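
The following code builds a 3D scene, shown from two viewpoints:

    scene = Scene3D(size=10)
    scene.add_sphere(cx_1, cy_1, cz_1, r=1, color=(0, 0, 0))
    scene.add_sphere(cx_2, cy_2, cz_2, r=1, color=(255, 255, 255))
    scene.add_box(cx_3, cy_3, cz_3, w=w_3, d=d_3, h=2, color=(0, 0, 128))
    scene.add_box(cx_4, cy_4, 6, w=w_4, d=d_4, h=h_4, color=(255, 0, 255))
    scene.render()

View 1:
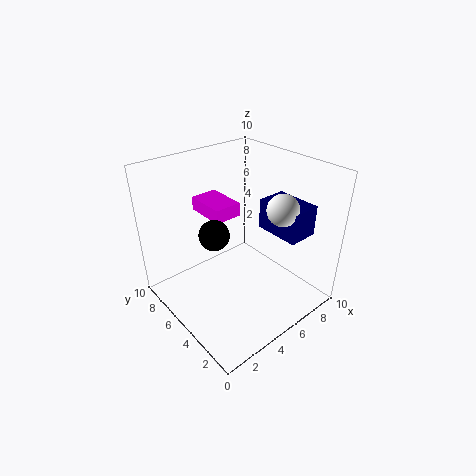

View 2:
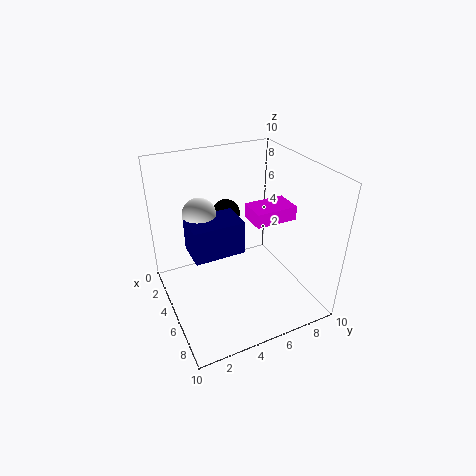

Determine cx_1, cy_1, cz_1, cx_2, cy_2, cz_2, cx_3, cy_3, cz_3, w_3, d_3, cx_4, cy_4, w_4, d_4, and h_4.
cx_1 = 3, cy_1 = 5, cz_1 = 6, cx_2 = 6, cy_2 = 2, cz_2 = 8, cx_3 = 6, cy_3 = 1, cz_3 = 6, w_3 = 2, d_3 = 3, cx_4 = 4, cy_4 = 6, w_4 = 2, d_4 = 3, h_4 = 1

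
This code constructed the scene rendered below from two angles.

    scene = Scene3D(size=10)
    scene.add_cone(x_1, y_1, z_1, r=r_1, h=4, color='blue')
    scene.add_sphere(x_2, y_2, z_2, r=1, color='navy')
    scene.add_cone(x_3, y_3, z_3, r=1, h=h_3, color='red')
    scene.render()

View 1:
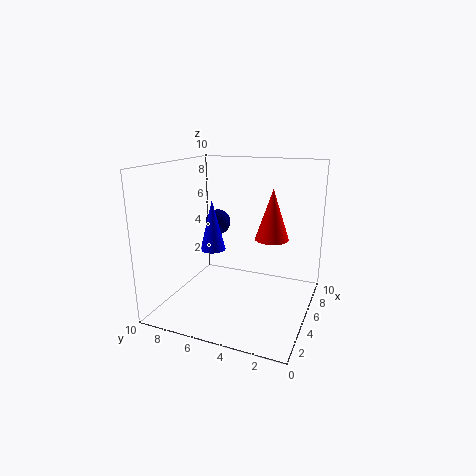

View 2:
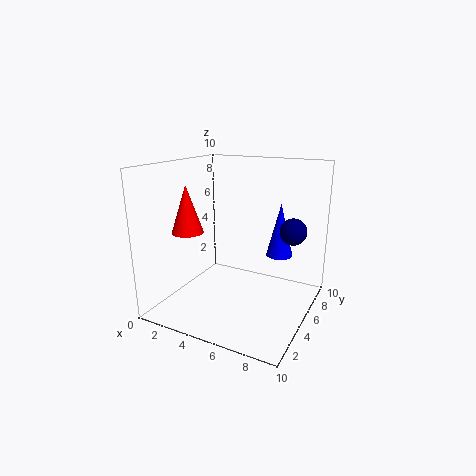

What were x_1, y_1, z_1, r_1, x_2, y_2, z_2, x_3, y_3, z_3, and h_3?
x_1 = 7
y_1 = 8
z_1 = 3
r_1 = 1
x_2 = 8
y_2 = 8
z_2 = 5
x_3 = 3
y_3 = 2
z_3 = 6
h_3 = 3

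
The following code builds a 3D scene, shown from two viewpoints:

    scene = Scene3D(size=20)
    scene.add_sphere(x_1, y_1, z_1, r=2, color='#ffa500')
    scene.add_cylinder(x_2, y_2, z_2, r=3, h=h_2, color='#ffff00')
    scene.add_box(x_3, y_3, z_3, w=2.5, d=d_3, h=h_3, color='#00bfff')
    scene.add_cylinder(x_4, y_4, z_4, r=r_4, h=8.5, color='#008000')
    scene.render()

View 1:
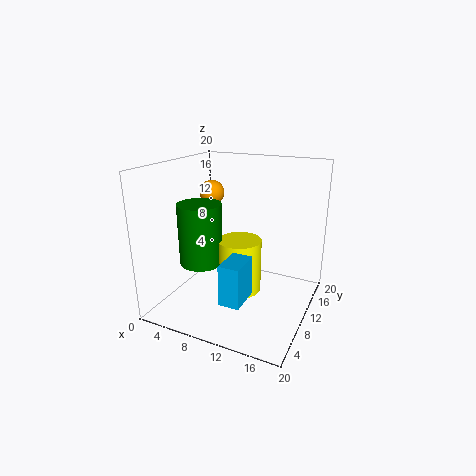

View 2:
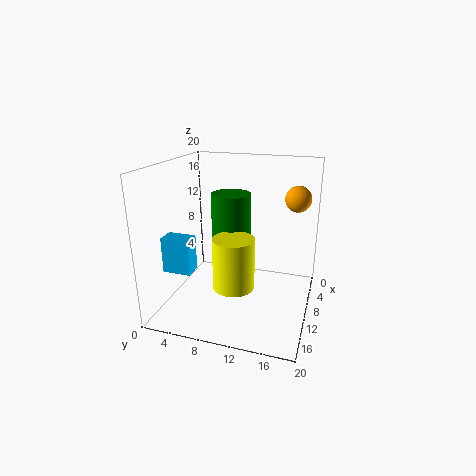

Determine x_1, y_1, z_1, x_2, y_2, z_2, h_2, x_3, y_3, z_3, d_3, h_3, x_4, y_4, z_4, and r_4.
x_1 = 2; y_1 = 17; z_1 = 14; x_2 = 10.5; y_2 = 9.5; z_2 = 2.5; h_2 = 7.5; x_3 = 12; y_3 = 0.5; z_3 = 5.5; d_3 = 4; h_3 = 5; x_4 = 5.5; y_4 = 7.5; z_4 = 6.5; r_4 = 3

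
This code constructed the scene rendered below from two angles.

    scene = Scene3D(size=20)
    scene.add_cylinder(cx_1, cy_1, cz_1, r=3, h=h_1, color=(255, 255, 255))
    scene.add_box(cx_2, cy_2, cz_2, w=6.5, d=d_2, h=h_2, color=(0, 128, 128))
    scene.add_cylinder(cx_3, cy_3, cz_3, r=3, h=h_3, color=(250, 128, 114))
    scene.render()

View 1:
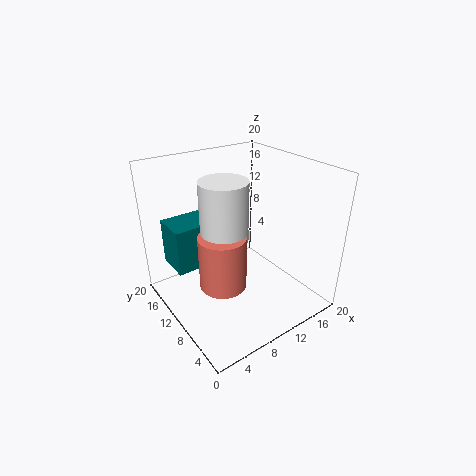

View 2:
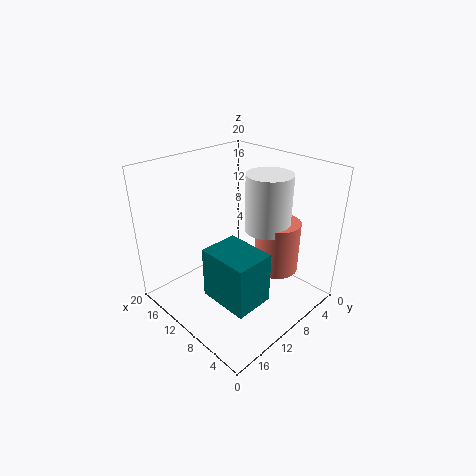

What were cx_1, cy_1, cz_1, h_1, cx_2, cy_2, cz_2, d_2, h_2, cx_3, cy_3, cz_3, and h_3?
cx_1 = 6.5; cy_1 = 8; cz_1 = 12; h_1 = 7.5; cx_2 = 2; cy_2 = 12.5; cz_2 = 5.5; d_2 = 5; h_2 = 6.5; cx_3 = 5.5; cy_3 = 7; cz_3 = 6; h_3 = 7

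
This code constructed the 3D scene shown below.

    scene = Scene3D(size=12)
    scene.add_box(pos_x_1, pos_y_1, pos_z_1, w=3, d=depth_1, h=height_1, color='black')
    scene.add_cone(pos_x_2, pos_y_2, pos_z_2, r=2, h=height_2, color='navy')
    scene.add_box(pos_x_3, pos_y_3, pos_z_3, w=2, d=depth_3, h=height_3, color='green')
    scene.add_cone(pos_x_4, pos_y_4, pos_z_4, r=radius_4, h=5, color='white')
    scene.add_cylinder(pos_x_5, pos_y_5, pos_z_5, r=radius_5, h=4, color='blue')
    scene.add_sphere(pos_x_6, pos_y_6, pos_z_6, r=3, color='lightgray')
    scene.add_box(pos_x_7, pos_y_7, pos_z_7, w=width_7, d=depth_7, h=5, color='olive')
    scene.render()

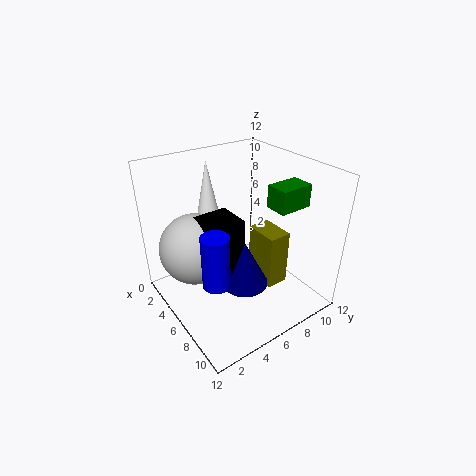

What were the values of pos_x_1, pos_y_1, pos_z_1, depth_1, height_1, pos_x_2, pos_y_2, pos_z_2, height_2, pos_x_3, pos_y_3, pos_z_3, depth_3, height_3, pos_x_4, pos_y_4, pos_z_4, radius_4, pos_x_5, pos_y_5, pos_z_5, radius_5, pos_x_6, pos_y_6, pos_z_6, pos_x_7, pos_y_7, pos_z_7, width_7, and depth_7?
pos_x_1 = 4; pos_y_1 = 3; pos_z_1 = 3; depth_1 = 3; height_1 = 5; pos_x_2 = 7; pos_y_2 = 6; pos_z_2 = 2; height_2 = 4; pos_x_3 = 6; pos_y_3 = 9; pos_z_3 = 8; depth_3 = 3; height_3 = 2; pos_x_4 = 3; pos_y_4 = 5; pos_z_4 = 7; radius_4 = 1; pos_x_5 = 9; pos_y_5 = 2; pos_z_5 = 5; radius_5 = 1; pos_x_6 = 4; pos_y_6 = 3; pos_z_6 = 5; pos_x_7 = 5; pos_y_7 = 8; pos_z_7 = 1; width_7 = 3; depth_7 = 2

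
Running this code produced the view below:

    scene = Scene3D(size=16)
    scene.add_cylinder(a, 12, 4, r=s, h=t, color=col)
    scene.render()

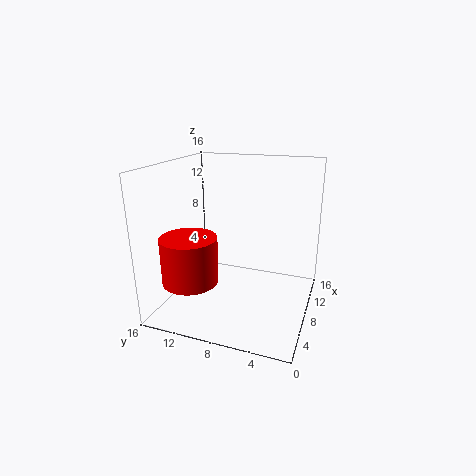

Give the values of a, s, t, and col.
a = 4, s = 3, t = 5, col = 'red'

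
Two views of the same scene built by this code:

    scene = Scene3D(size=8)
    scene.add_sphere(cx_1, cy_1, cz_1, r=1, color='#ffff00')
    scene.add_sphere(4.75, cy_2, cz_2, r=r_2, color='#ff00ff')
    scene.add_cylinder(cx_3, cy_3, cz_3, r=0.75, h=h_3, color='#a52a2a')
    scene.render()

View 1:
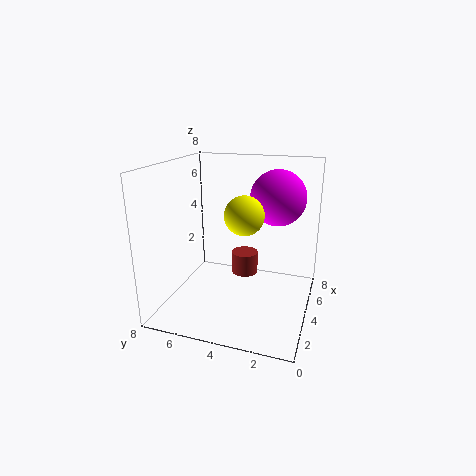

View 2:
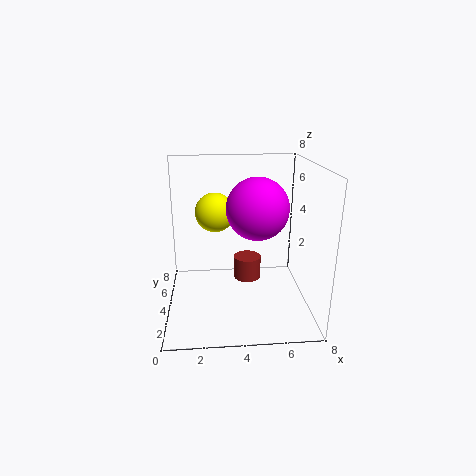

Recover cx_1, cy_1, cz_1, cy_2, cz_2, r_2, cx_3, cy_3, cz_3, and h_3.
cx_1 = 2.75; cy_1 = 3.25; cz_1 = 5.75; cy_2 = 2; cz_2 = 6.25; r_2 = 1.5; cx_3 = 4.5; cy_3 = 3.75; cz_3 = 1.75; h_3 = 1.25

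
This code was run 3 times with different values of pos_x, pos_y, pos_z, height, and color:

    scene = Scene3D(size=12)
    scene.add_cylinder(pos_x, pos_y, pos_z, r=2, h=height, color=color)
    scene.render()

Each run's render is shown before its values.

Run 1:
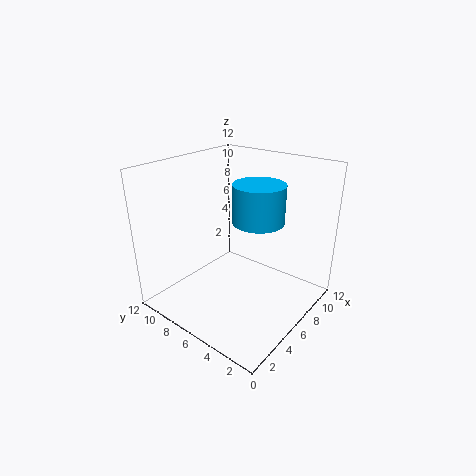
pos_x = 6; pos_y = 4; pos_z = 8; height = 3; color = 'deepskyblue'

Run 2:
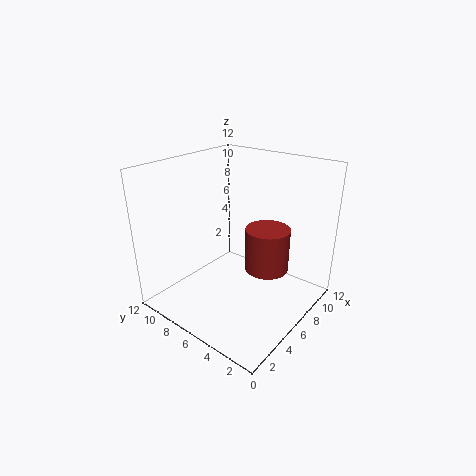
pos_x = 9; pos_y = 5; pos_z = 2; height = 4; color = 'brown'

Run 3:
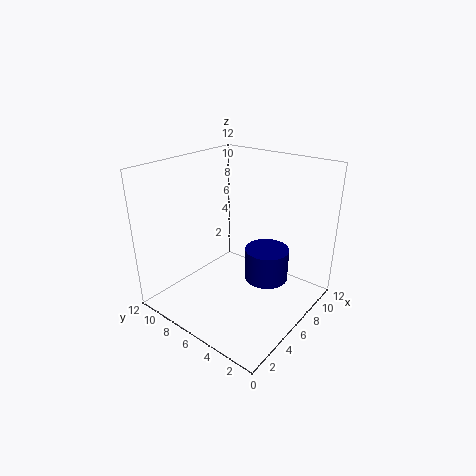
pos_x = 9; pos_y = 5; pos_z = 1; height = 3; color = 'navy'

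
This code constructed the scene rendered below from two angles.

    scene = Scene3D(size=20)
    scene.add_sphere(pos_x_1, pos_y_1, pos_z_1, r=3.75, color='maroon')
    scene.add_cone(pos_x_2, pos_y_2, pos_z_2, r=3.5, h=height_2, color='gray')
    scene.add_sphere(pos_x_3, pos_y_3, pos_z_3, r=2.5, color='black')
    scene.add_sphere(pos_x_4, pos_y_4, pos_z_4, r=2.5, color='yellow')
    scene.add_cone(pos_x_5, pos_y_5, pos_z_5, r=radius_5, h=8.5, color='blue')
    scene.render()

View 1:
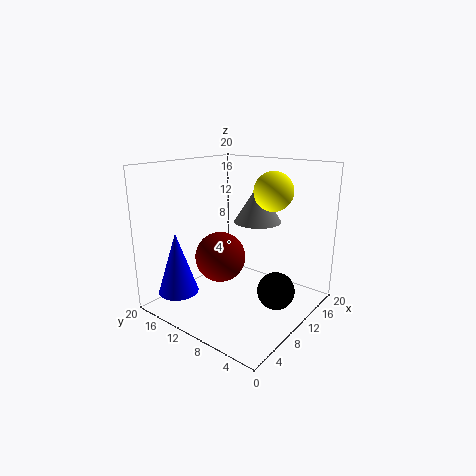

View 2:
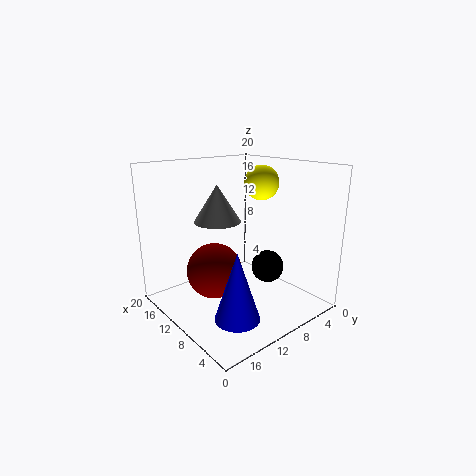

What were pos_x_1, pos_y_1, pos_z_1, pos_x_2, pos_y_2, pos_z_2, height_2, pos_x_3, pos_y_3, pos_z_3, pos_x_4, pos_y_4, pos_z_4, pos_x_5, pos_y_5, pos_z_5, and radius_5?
pos_x_1 = 10.5, pos_y_1 = 13.75, pos_z_1 = 6, pos_x_2 = 14.75, pos_y_2 = 10, pos_z_2 = 11.25, height_2 = 5.5, pos_x_3 = 10.25, pos_y_3 = 3.75, pos_z_3 = 3.75, pos_x_4 = 10.75, pos_y_4 = 5, pos_z_4 = 17, pos_x_5 = 3.5, pos_y_5 = 15.5, pos_z_5 = 2.75, radius_5 = 2.75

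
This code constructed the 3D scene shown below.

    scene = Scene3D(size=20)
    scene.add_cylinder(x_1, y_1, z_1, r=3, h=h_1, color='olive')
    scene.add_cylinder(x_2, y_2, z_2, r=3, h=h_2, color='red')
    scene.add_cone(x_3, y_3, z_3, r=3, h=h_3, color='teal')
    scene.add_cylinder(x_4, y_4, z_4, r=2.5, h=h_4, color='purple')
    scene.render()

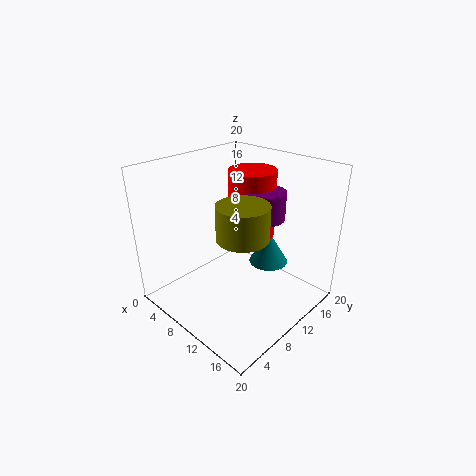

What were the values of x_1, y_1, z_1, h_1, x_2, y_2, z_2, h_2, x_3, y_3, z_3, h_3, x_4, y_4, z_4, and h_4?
x_1 = 15.5
y_1 = 5
z_1 = 14
h_1 = 4
x_2 = 12
y_2 = 10.5
z_2 = 11.5
h_2 = 8.5
x_3 = 10.5
y_3 = 16.5
z_3 = 3.5
h_3 = 5
x_4 = 14.5
y_4 = 10
z_4 = 14.5
h_4 = 3.5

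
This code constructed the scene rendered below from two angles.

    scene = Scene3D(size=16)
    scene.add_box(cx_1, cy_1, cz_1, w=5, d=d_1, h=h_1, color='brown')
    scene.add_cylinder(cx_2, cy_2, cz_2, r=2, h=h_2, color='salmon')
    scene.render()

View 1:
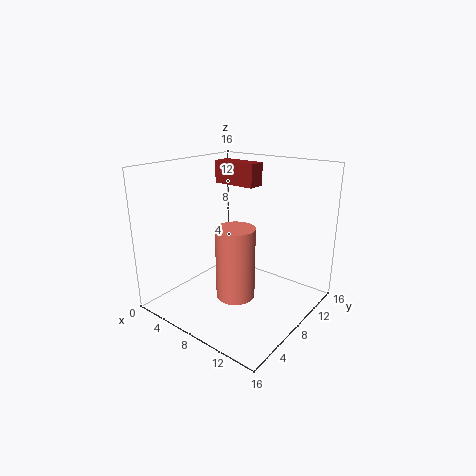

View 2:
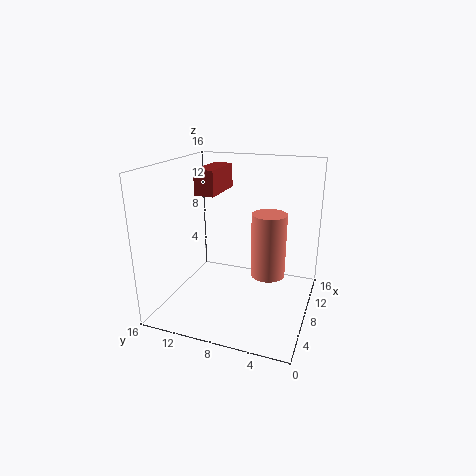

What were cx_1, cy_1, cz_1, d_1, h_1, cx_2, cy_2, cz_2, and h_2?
cx_1 = 4, cy_1 = 9, cz_1 = 13.5, d_1 = 2, h_1 = 2.5, cx_2 = 10, cy_2 = 5, cz_2 = 3, h_2 = 7.5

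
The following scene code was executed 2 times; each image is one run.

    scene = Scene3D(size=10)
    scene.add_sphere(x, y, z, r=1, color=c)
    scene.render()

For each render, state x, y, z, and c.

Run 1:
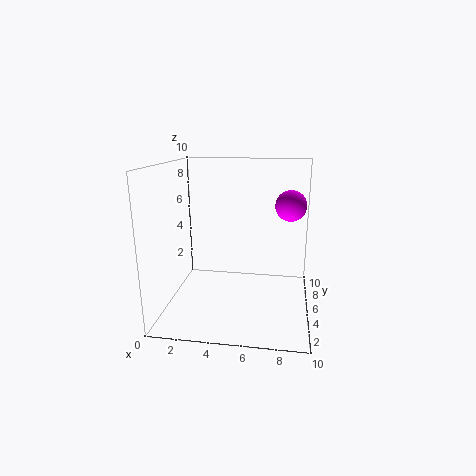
x = 8.5, y = 4.5, z = 7.5, c = 'magenta'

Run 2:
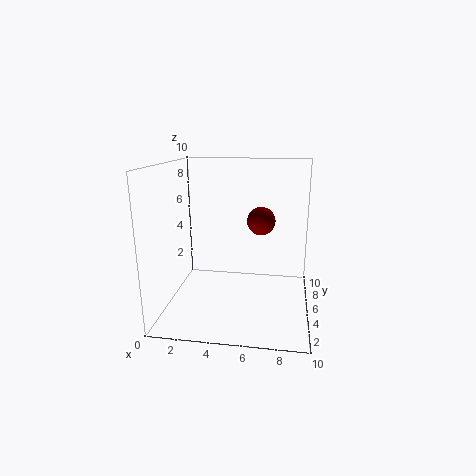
x = 6.5, y = 6, z = 6, c = 'maroon'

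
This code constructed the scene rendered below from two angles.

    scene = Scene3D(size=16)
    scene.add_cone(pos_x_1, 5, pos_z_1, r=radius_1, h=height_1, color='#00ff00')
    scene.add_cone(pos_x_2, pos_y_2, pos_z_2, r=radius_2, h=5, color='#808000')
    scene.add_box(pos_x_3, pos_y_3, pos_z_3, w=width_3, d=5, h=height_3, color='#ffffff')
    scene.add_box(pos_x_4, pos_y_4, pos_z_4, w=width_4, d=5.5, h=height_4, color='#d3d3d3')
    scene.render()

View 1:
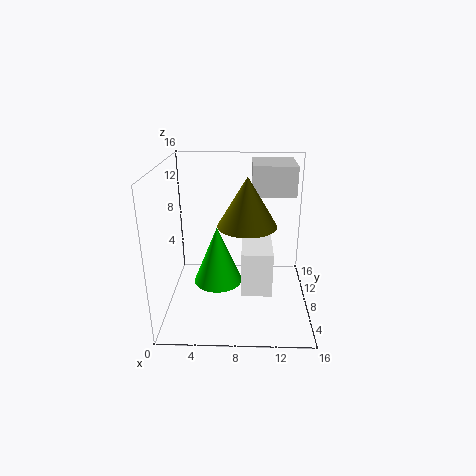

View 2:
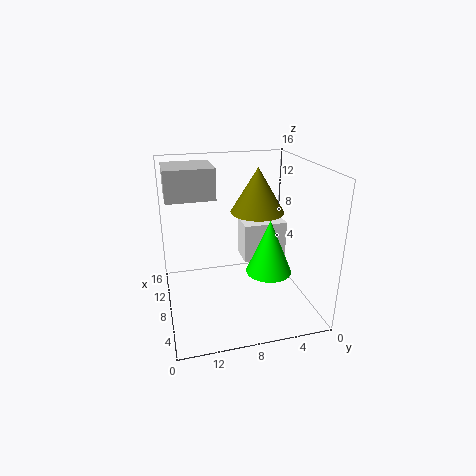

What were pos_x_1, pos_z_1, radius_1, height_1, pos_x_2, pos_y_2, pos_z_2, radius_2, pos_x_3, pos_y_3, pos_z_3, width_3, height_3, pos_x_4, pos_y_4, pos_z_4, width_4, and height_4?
pos_x_1 = 6, pos_z_1 = 4.5, radius_1 = 2.5, height_1 = 6, pos_x_2 = 9, pos_y_2 = 5.5, pos_z_2 = 10.5, radius_2 = 3, pos_x_3 = 8.5, pos_y_3 = 2, pos_z_3 = 4.5, width_3 = 3, height_3 = 4.5, pos_x_4 = 9.5, pos_y_4 = 10, pos_z_4 = 12, width_4 = 5, height_4 = 3.5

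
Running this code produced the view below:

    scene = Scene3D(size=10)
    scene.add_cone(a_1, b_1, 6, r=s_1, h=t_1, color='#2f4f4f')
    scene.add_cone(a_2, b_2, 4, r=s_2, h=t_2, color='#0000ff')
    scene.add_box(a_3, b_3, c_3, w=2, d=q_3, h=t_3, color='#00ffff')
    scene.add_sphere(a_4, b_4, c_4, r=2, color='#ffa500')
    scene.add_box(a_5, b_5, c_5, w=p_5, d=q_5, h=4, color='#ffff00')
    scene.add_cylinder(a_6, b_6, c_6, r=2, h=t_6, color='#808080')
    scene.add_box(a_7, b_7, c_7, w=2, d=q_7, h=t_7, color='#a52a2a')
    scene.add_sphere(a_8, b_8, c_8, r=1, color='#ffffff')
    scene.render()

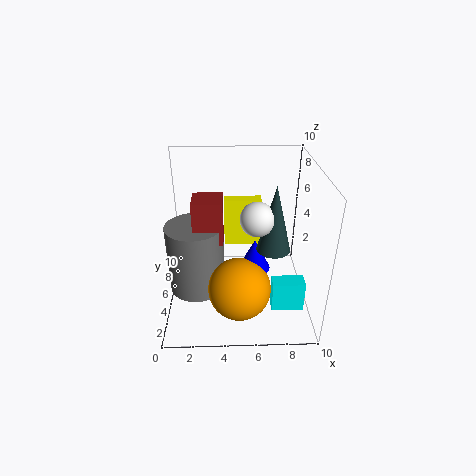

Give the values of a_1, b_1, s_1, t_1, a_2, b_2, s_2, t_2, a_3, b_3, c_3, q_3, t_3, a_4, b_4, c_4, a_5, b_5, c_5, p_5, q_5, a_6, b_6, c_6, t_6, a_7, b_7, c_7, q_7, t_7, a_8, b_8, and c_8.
a_1 = 7; b_1 = 2; s_1 = 1; t_1 = 4; a_2 = 6; b_2 = 3; s_2 = 1; t_2 = 2; a_3 = 7; b_3 = 1; c_3 = 2; q_3 = 1; t_3 = 2; a_4 = 5; b_4 = 2; c_4 = 3; a_5 = 4; b_5 = 9; c_5 = 2; p_5 = 3; q_5 = 1; a_6 = 2; b_6 = 5; c_6 = 1; t_6 = 5; a_7 = 2; b_7 = 4; c_7 = 5; q_7 = 2; t_7 = 3; a_8 = 6; b_8 = 2; c_8 = 8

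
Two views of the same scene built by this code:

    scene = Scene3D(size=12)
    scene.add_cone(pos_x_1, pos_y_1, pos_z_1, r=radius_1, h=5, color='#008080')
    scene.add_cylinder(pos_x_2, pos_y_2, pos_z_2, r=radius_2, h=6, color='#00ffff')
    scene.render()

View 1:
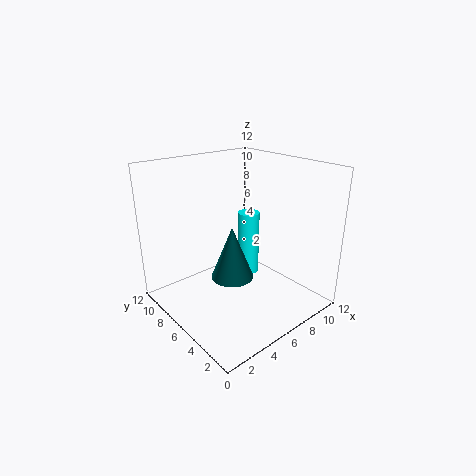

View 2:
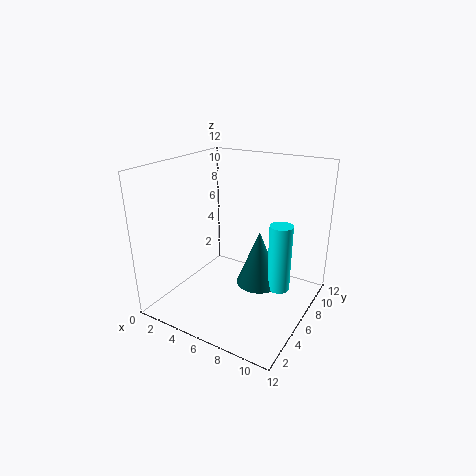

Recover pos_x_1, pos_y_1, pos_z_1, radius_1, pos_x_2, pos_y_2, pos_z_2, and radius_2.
pos_x_1 = 7, pos_y_1 = 8, pos_z_1 = 1, radius_1 = 2, pos_x_2 = 9, pos_y_2 = 8, pos_z_2 = 1, radius_2 = 1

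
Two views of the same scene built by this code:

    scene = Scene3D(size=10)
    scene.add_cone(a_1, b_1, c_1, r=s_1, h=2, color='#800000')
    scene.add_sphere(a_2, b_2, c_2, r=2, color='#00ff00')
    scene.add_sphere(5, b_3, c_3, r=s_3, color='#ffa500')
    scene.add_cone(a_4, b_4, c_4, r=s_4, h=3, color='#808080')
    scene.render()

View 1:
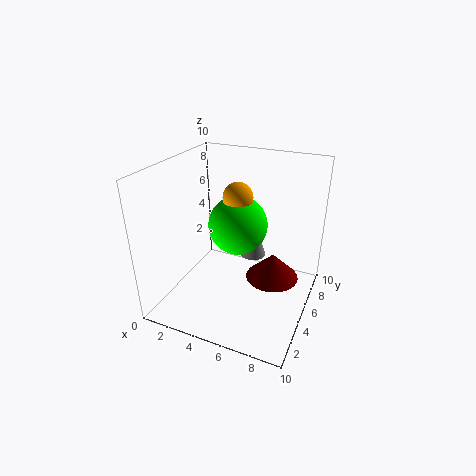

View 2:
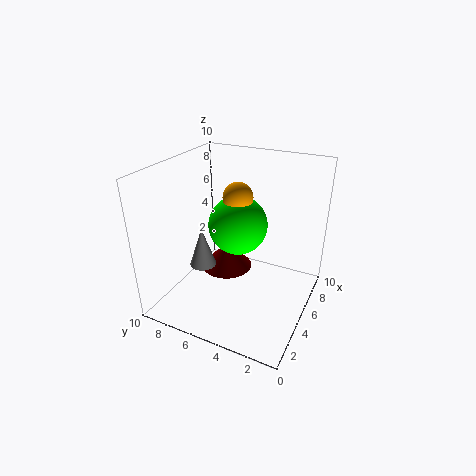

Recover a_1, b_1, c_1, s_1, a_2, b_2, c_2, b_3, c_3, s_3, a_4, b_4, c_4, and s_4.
a_1 = 7; b_1 = 7; c_1 = 1; s_1 = 2; a_2 = 5; b_2 = 5; c_2 = 6; b_3 = 5; c_3 = 8; s_3 = 1; a_4 = 5; b_4 = 8; c_4 = 2; s_4 = 1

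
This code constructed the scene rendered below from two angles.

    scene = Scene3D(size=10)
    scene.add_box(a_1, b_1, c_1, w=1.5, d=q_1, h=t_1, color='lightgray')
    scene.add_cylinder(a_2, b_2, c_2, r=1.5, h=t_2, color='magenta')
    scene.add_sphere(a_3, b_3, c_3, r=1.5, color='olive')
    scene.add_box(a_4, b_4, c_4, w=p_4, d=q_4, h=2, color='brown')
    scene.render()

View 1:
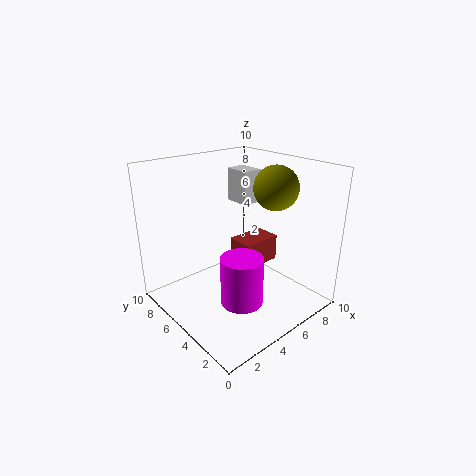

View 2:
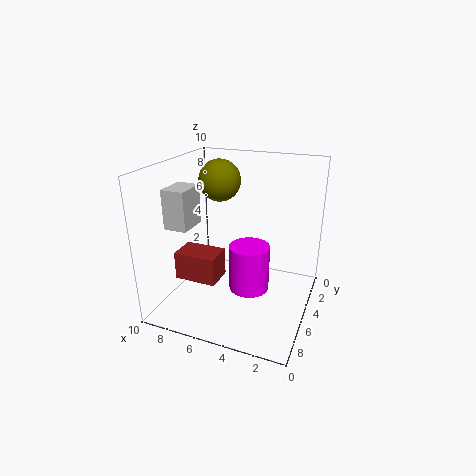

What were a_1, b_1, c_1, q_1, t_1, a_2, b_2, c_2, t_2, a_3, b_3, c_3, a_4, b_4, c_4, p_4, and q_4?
a_1 = 7
b_1 = 6.5
c_1 = 6.5
q_1 = 2
t_1 = 2.5
a_2 = 4.5
b_2 = 4
c_2 = 0.5
t_2 = 3.5
a_3 = 7
b_3 = 3.5
c_3 = 8.5
a_4 = 6
b_4 = 5
c_4 = 2
p_4 = 3
q_4 = 2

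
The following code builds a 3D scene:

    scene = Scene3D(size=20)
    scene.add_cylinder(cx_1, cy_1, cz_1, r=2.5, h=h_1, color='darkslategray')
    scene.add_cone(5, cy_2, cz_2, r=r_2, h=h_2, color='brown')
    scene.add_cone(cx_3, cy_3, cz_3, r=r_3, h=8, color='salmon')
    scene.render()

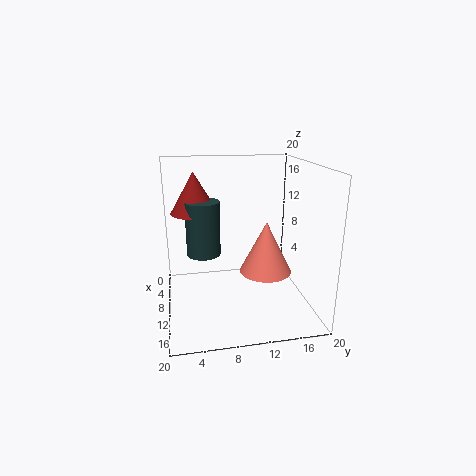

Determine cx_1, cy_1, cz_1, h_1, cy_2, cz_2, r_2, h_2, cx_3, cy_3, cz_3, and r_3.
cx_1 = 6.5, cy_1 = 5.5, cz_1 = 6.5, h_1 = 8, cy_2 = 4.5, cz_2 = 12.5, r_2 = 3.5, h_2 = 6, cx_3 = 7, cy_3 = 15, cz_3 = 3, r_3 = 4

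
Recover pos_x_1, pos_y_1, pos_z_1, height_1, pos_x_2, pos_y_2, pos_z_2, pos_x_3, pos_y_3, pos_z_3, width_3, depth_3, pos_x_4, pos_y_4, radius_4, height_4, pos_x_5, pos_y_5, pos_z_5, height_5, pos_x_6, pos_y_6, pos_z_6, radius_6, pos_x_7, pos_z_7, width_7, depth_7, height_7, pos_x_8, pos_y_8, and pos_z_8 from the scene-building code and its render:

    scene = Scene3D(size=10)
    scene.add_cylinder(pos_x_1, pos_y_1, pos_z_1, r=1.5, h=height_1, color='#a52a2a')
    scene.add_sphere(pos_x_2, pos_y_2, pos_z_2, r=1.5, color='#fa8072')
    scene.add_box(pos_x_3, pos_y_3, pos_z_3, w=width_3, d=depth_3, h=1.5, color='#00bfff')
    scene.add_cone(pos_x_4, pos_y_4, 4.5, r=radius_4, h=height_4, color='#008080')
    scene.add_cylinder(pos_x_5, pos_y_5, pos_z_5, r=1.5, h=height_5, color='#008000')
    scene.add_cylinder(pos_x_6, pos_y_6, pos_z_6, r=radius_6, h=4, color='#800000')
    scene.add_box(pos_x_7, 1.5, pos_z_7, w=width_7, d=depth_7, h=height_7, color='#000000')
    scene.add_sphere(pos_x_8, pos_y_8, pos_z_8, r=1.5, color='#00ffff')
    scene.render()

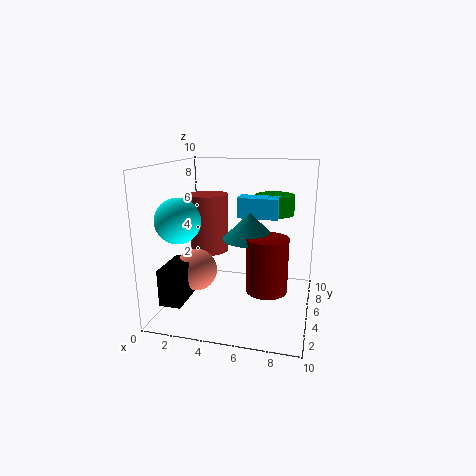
pos_x_1 = 2, pos_y_1 = 7.5, pos_z_1 = 3, height_1 = 4.5, pos_x_2 = 2, pos_y_2 = 4.5, pos_z_2 = 2.5, pos_x_3 = 4.5, pos_y_3 = 6.5, pos_z_3 = 6, width_3 = 3, depth_3 = 1.5, pos_x_4 = 5.5, pos_y_4 = 6.5, radius_4 = 2, height_4 = 2, pos_x_5 = 7, pos_y_5 = 8.5, pos_z_5 = 6, height_5 = 1.5, pos_x_6 = 7, pos_y_6 = 5.5, pos_z_6 = 1, radius_6 = 1.5, pos_x_7 = 0.5, pos_z_7 = 1, width_7 = 1.5, depth_7 = 3, height_7 = 2.5, pos_x_8 = 1.5, pos_y_8 = 3, pos_z_8 = 6.5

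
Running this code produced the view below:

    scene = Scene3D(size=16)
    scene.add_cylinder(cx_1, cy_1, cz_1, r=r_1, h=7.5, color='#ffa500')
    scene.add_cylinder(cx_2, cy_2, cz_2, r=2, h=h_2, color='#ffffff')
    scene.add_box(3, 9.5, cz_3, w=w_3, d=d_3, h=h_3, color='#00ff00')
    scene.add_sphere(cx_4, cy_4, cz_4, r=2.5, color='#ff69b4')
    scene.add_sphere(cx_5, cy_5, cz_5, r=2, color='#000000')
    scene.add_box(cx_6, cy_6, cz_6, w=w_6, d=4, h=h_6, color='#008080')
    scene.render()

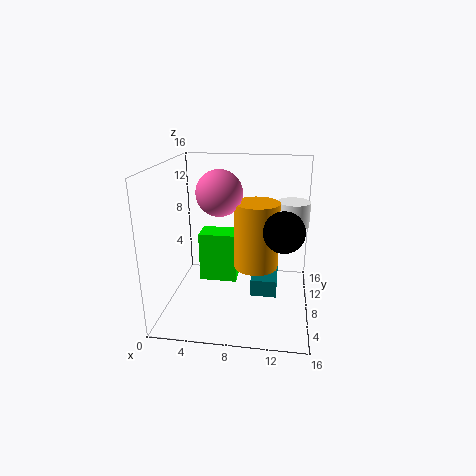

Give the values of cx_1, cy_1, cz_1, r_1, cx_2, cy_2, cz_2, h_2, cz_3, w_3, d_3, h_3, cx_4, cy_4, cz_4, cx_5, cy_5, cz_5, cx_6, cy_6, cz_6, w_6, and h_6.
cx_1 = 10, cy_1 = 8.5, cz_1 = 4.5, r_1 = 2.5, cx_2 = 14, cy_2 = 13, cz_2 = 8, h_2 = 3, cz_3 = 1.5, w_3 = 4.5, d_3 = 3, h_3 = 6, cx_4 = 6, cy_4 = 8, cz_4 = 13, cx_5 = 13, cy_5 = 4, cz_5 = 10.5, cx_6 = 9.5, cy_6 = 7.5, cz_6 = 1, w_6 = 3, h_6 = 2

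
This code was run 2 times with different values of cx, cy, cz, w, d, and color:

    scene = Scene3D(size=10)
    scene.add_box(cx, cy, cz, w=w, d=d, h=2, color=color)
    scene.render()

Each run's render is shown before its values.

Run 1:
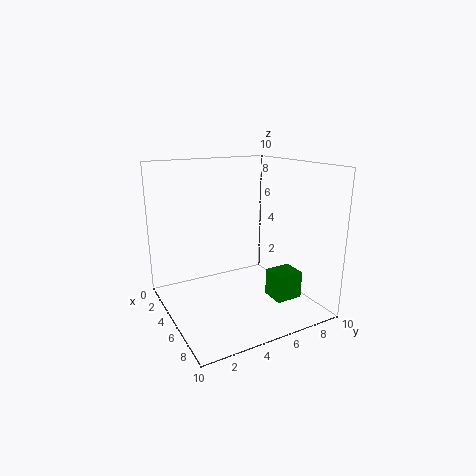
cx = 5.25; cy = 7.25; cz = 0.25; w = 1.75; d = 2; color = 'green'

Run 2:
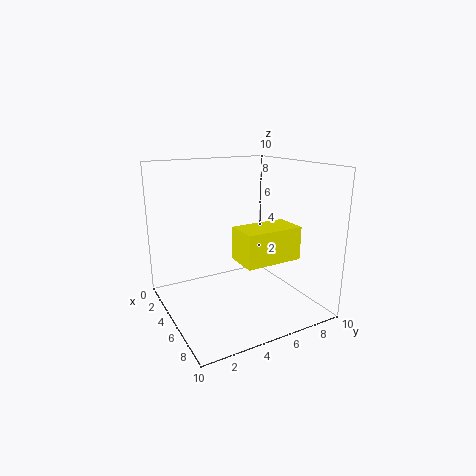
cx = 7.5; cy = 3.25; cz = 4.75; w = 2; d = 3.5; color = 'yellow'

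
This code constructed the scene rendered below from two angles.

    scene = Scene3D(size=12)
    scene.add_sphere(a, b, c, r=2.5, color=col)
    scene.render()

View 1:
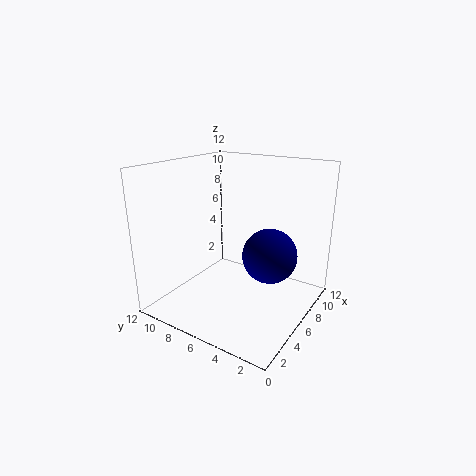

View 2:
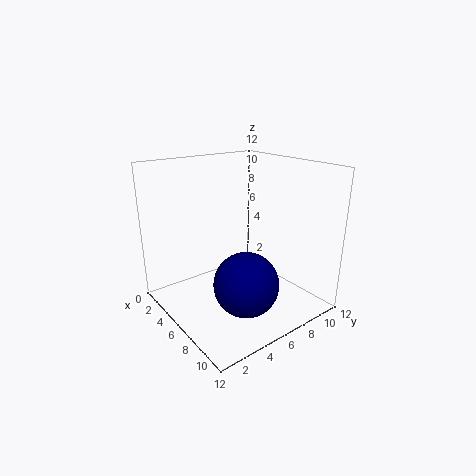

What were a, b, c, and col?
a = 9
b = 4.5
c = 3.5
col = 'navy'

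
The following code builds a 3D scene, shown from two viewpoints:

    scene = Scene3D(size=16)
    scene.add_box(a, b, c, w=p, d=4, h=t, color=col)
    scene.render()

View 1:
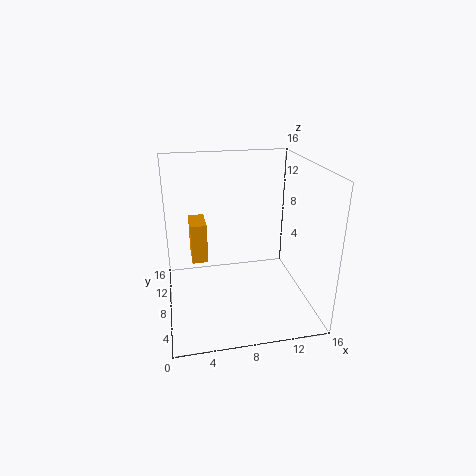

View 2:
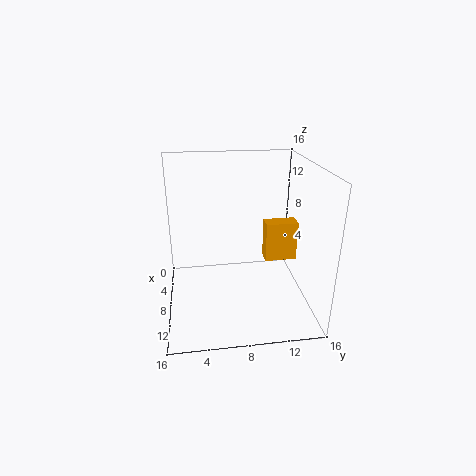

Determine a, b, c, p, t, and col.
a = 3; b = 12; c = 3; p = 2; t = 5; col = 'orange'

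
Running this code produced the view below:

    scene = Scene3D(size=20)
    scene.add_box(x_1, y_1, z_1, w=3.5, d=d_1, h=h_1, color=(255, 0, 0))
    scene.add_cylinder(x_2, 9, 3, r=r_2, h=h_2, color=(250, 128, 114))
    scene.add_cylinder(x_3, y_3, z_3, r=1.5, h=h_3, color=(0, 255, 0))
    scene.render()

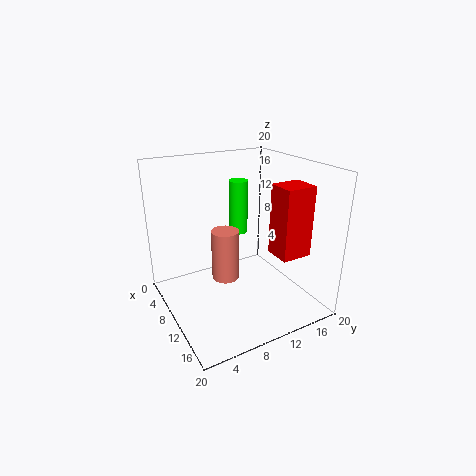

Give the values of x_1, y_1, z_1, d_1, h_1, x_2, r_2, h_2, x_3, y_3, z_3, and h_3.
x_1 = 14.5; y_1 = 12; z_1 = 9.5; d_1 = 4; h_1 = 9; x_2 = 8; r_2 = 2; h_2 = 7.5; x_3 = 3; y_3 = 14; z_3 = 7.5; h_3 = 8.5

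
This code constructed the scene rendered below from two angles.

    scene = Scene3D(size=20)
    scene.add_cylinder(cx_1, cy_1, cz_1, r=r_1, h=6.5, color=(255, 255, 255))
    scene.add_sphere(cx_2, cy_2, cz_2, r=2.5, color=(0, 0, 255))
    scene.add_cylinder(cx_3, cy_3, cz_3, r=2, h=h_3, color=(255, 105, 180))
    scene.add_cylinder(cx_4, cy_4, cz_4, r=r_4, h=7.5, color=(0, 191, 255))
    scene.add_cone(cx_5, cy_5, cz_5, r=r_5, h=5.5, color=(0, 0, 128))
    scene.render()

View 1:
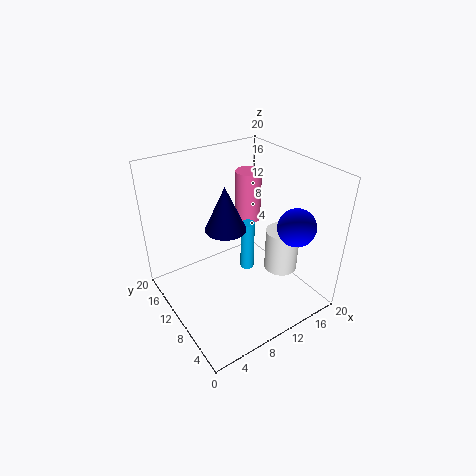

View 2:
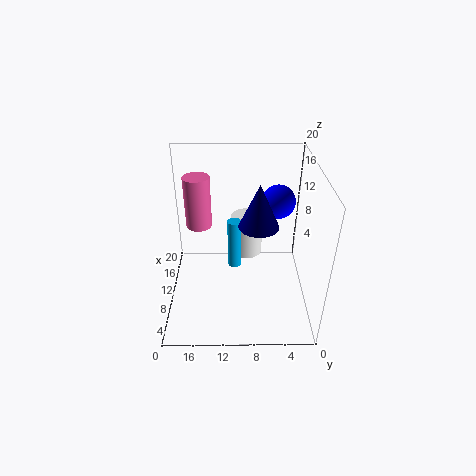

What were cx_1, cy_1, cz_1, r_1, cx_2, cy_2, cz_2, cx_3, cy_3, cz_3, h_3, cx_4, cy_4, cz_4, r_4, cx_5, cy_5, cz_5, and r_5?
cx_1 = 17, cy_1 = 8.5, cz_1 = 3, r_1 = 2.5, cx_2 = 15, cy_2 = 4, cz_2 = 13, cx_3 = 16, cy_3 = 16, cz_3 = 8.5, h_3 = 8, cx_4 = 12, cy_4 = 10.5, cz_4 = 4, r_4 = 1, cx_5 = 6.5, cy_5 = 7.5, cz_5 = 14, r_5 = 2.5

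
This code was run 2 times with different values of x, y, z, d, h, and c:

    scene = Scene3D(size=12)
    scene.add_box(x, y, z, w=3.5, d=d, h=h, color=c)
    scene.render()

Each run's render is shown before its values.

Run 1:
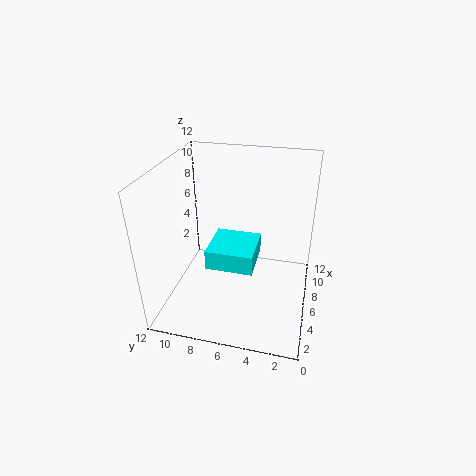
x = 2; y = 4; z = 5.5; d = 3.5; h = 1.5; c = 'cyan'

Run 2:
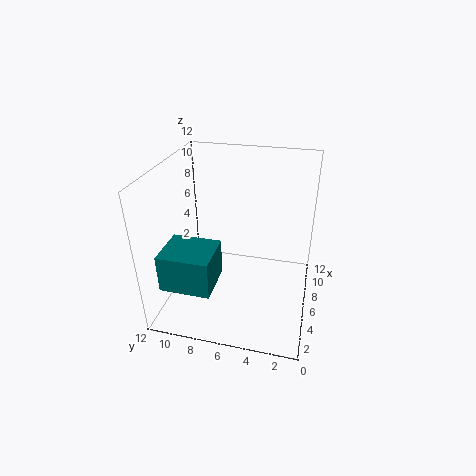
x = 1; y = 7; z = 3.5; d = 4; h = 3; c = 'teal'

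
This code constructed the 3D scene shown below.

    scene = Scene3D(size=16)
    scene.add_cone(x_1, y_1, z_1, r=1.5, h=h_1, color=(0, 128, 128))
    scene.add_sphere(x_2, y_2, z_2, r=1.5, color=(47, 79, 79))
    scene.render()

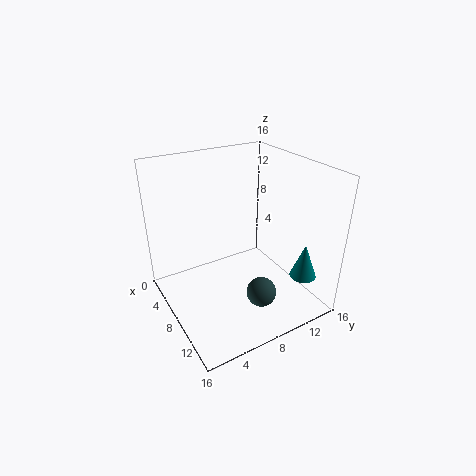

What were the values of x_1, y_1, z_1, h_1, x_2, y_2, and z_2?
x_1 = 12.5, y_1 = 14, z_1 = 3.5, h_1 = 4, x_2 = 13.5, y_2 = 7.5, z_2 = 4.5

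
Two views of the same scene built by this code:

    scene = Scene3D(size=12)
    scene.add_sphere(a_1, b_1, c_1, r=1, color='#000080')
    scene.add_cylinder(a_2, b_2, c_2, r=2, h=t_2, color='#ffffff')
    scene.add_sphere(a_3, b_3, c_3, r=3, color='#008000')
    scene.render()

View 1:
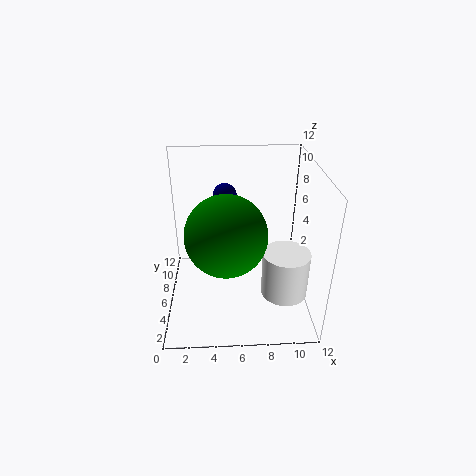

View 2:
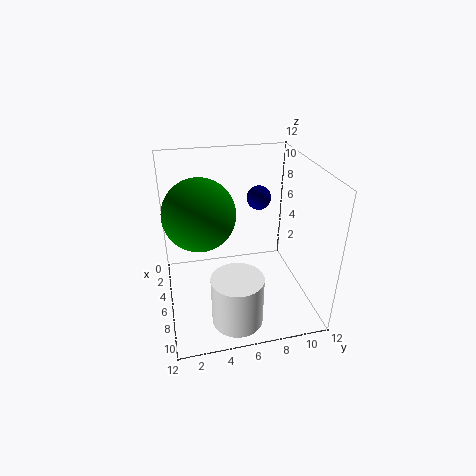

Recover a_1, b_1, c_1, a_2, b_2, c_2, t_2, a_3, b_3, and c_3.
a_1 = 5
b_1 = 8
c_1 = 9
a_2 = 10
b_2 = 5
c_2 = 1
t_2 = 4
a_3 = 5
b_3 = 3
c_3 = 8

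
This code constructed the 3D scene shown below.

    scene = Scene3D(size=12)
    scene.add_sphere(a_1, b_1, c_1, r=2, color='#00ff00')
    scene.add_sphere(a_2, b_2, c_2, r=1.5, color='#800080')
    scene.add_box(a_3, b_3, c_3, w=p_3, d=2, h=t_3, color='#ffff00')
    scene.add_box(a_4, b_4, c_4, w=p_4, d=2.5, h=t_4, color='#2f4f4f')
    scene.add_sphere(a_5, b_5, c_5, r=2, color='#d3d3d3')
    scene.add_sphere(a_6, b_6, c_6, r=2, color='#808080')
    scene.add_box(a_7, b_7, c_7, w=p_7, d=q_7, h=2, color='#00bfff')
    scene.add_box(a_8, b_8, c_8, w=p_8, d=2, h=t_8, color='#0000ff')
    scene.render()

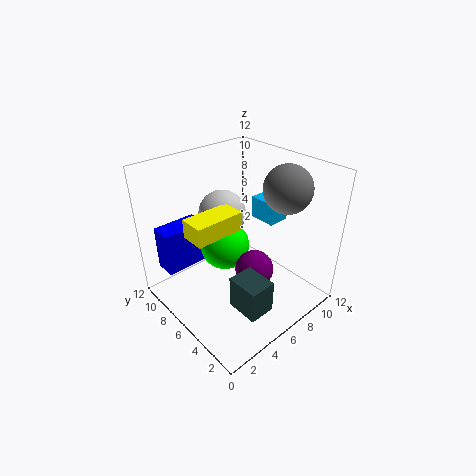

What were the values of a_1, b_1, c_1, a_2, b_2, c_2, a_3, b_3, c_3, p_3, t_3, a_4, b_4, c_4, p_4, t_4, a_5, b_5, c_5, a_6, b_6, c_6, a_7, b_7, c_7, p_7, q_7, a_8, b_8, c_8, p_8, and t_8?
a_1 = 5, b_1 = 6.5, c_1 = 5.5, a_2 = 5.5, b_2 = 3.5, c_2 = 4.5, a_3 = 1.5, b_3 = 5, c_3 = 7.5, p_3 = 4, t_3 = 1.5, a_4 = 2.5, b_4 = 0.5, c_4 = 3, p_4 = 2, t_4 = 2.5, a_5 = 6, b_5 = 8, c_5 = 7.5, a_6 = 9.5, b_6 = 4, c_6 = 10, a_7 = 9.5, b_7 = 5.5, c_7 = 6, p_7 = 2, q_7 = 2.5, a_8 = 1.5, b_8 = 10, c_8 = 2, p_8 = 4, t_8 = 4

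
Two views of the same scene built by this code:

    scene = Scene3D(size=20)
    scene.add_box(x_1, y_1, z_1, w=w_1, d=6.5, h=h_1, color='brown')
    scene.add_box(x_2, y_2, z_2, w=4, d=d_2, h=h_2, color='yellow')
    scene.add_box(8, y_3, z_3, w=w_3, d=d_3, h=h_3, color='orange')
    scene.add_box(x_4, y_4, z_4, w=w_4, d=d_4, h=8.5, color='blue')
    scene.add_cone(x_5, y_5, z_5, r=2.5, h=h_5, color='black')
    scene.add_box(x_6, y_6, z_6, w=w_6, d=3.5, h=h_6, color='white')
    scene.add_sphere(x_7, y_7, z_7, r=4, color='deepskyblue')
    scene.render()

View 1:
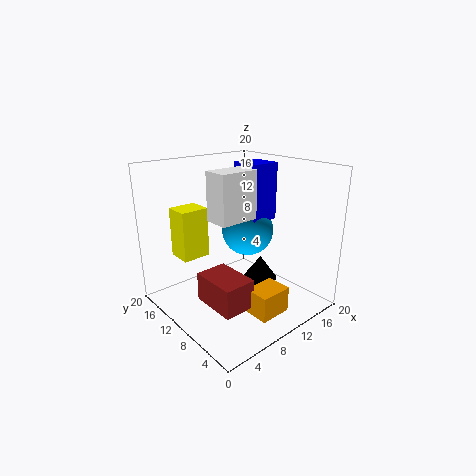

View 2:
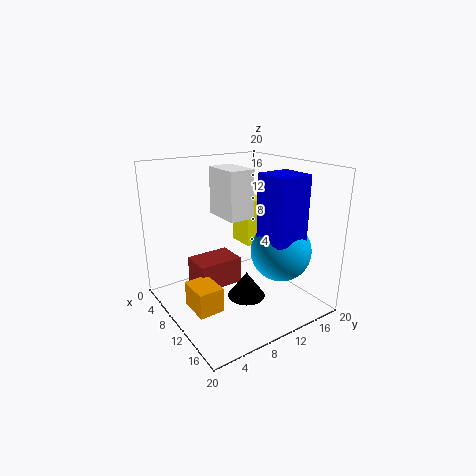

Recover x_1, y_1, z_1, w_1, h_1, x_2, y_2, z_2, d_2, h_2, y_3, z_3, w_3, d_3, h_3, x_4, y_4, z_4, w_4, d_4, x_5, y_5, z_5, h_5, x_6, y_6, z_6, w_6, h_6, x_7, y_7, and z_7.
x_1 = 4
y_1 = 5
z_1 = 2
w_1 = 4.5
h_1 = 4
x_2 = 3.5
y_2 = 13.5
z_2 = 7
d_2 = 3.5
h_2 = 7
y_3 = 2.5
z_3 = 1
w_3 = 4.5
d_3 = 3.5
h_3 = 3.5
x_4 = 13.5
y_4 = 10.5
z_4 = 11
w_4 = 4.5
d_4 = 4.5
x_5 = 13.5
y_5 = 9
z_5 = 3
h_5 = 3.5
x_6 = 6
y_6 = 8
z_6 = 13
w_6 = 5.5
h_6 = 6.5
x_7 = 15
y_7 = 13.5
z_7 = 9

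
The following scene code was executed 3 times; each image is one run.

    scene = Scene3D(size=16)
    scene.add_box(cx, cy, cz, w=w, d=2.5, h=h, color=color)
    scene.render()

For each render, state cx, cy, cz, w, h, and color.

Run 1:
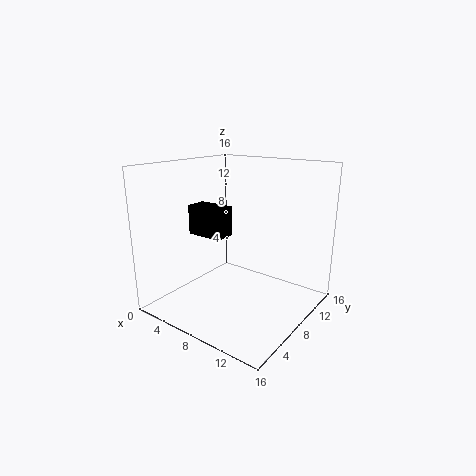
cx = 1.5; cy = 7; cz = 7.5; w = 4.5; h = 3.5; color = 'black'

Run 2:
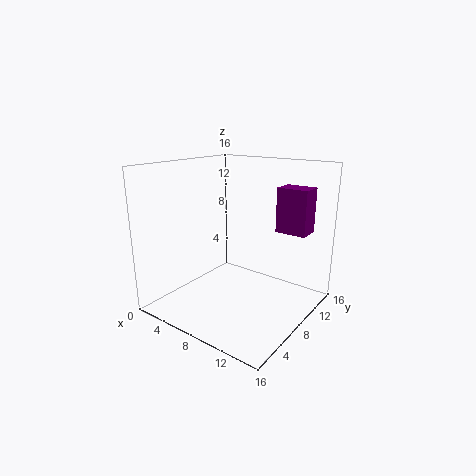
cx = 11; cy = 11; cz = 8.5; w = 3.5; h = 5; color = 'purple'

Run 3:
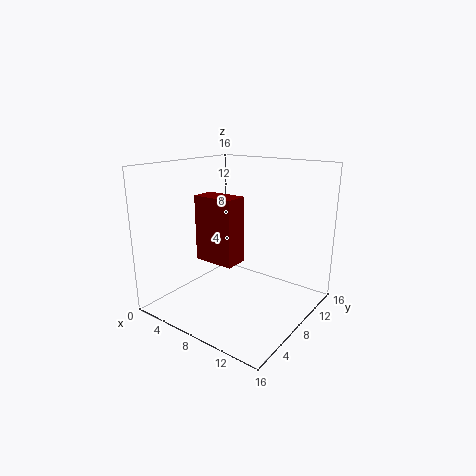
cx = 5; cy = 4.5; cz = 6; w = 4.5; h = 7; color = 'maroon'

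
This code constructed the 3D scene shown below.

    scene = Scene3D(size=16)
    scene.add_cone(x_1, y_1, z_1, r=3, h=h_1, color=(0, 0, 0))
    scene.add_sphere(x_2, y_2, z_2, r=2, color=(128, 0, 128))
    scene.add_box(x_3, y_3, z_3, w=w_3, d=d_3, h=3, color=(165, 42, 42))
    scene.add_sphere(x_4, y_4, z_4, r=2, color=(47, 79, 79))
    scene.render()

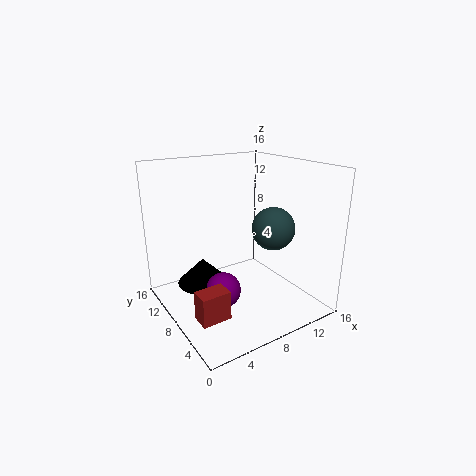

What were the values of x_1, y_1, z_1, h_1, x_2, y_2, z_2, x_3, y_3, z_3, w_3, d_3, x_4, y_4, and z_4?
x_1 = 5
y_1 = 11
z_1 = 2
h_1 = 3
x_2 = 6
y_2 = 8
z_2 = 2
x_3 = 1
y_3 = 3
z_3 = 2
w_3 = 3
d_3 = 2
x_4 = 8
y_4 = 2
z_4 = 11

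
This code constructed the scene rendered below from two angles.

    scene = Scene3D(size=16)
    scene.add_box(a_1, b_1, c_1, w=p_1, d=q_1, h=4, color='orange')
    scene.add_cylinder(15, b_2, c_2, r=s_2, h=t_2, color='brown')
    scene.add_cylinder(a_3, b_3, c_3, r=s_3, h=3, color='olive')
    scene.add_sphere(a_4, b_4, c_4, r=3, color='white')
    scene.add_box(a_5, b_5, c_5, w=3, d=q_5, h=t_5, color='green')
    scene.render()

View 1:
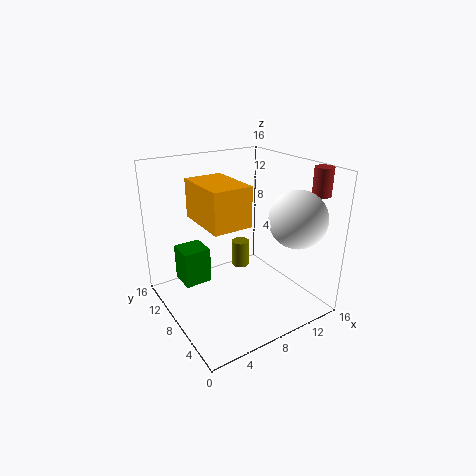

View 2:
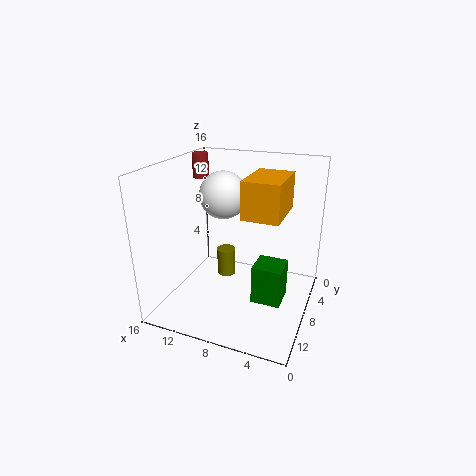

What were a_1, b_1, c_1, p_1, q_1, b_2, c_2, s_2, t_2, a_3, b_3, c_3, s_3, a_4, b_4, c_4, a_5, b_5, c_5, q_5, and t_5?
a_1 = 3
b_1 = 4
c_1 = 11
p_1 = 4
q_1 = 6
b_2 = 3
c_2 = 13
s_2 = 1
t_2 = 3
a_3 = 9
b_3 = 9
c_3 = 4
s_3 = 1
a_4 = 12
b_4 = 3
c_4 = 11
a_5 = 2
b_5 = 9
c_5 = 3
q_5 = 3
t_5 = 4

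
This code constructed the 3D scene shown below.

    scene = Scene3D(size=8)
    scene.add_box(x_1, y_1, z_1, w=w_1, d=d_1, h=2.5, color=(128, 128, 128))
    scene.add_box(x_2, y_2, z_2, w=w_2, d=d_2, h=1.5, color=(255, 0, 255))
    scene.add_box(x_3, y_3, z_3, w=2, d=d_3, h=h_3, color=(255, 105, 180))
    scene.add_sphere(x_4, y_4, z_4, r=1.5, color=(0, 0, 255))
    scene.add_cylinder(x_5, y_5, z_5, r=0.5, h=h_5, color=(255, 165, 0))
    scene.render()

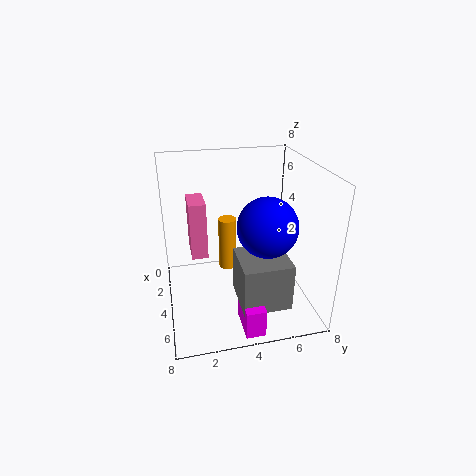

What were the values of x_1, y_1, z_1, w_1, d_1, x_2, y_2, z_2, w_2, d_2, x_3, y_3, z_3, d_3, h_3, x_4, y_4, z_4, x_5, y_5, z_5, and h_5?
x_1 = 5, y_1 = 3.5, z_1 = 1.5, w_1 = 2.5, d_1 = 2.5, x_2 = 6, y_2 = 3.5, z_2 = 0.5, w_2 = 2, d_2 = 1, x_3 = 0.5, y_3 = 1.5, z_3 = 2, d_3 = 1, h_3 = 3.5, x_4 = 6, y_4 = 5, z_4 = 5.5, x_5 = 3.5, y_5 = 3.5, z_5 = 2, h_5 = 3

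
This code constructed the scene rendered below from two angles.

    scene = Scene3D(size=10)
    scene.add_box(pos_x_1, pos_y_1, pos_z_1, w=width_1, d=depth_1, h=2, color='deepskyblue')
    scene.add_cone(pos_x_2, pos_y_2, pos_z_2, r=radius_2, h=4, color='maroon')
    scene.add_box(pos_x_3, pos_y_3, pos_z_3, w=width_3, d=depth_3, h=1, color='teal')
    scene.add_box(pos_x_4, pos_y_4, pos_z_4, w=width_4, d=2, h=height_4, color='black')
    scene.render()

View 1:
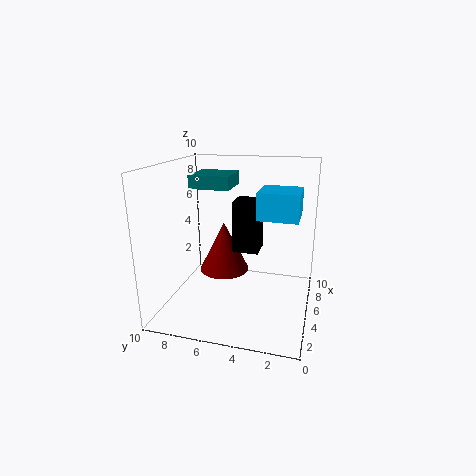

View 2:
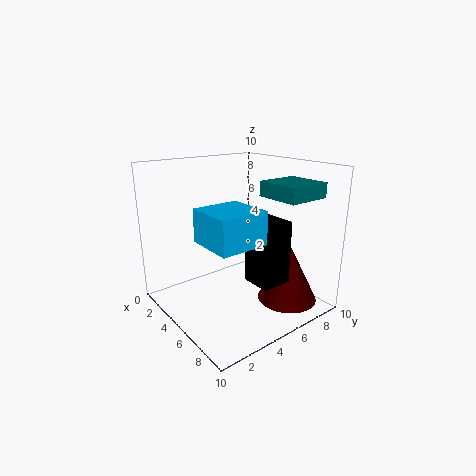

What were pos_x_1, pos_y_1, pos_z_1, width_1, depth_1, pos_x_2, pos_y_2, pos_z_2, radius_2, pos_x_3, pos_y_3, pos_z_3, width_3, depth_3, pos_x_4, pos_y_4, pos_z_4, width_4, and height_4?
pos_x_1 = 6
pos_y_1 = 1
pos_z_1 = 6
width_1 = 3
depth_1 = 3
pos_x_2 = 8
pos_y_2 = 7
pos_z_2 = 1
radius_2 = 2
pos_x_3 = 6
pos_y_3 = 6
pos_z_3 = 8
width_3 = 3
depth_3 = 3
pos_x_4 = 7
pos_y_4 = 4
pos_z_4 = 3
width_4 = 2
height_4 = 4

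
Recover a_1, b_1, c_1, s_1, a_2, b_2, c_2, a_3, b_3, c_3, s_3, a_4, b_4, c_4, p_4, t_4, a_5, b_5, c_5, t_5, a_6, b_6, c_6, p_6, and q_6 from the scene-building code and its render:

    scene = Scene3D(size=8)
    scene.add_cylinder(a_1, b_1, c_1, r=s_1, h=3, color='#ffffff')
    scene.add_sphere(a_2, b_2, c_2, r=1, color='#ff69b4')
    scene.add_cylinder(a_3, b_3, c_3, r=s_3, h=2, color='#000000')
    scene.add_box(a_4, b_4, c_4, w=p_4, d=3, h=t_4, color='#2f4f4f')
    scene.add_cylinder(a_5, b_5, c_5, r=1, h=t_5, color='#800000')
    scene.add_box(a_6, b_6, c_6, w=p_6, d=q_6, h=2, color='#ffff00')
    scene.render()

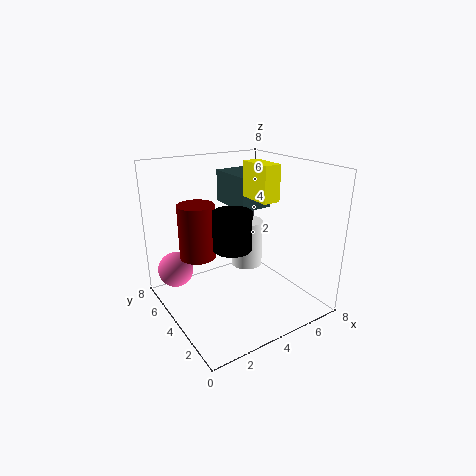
a_1 = 6; b_1 = 6; c_1 = 1; s_1 = 1; a_2 = 1; b_2 = 6; c_2 = 2; a_3 = 3; b_3 = 3; c_3 = 4; s_3 = 1; a_4 = 5; b_4 = 5; c_4 = 5; p_4 = 2; t_4 = 2; a_5 = 2; b_5 = 5; c_5 = 3; t_5 = 3; a_6 = 5; b_6 = 3; c_6 = 6; p_6 = 1; q_6 = 2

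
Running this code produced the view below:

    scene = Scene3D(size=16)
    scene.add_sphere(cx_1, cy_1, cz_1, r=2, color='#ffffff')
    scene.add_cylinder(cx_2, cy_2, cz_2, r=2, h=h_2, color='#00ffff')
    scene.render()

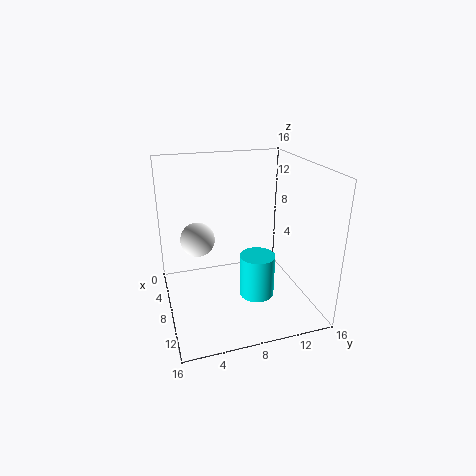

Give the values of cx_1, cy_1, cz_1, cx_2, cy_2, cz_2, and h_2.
cx_1 = 5; cy_1 = 4; cz_1 = 7; cx_2 = 9; cy_2 = 10; cz_2 = 1; h_2 = 5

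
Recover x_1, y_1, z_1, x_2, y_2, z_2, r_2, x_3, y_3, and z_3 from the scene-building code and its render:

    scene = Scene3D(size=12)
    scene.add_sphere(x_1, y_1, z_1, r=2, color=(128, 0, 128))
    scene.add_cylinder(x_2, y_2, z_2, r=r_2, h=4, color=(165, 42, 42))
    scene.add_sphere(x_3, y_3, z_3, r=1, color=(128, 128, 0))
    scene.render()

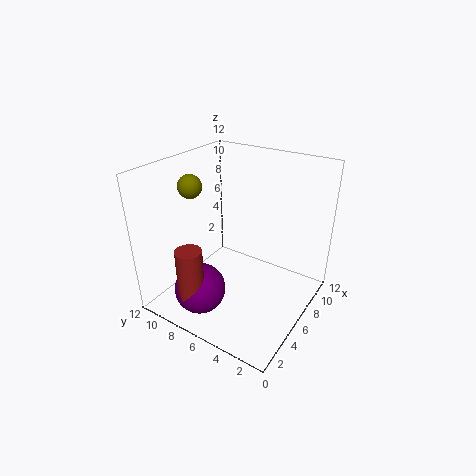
x_1 = 2; y_1 = 7; z_1 = 3; x_2 = 1; y_2 = 7; z_2 = 3; r_2 = 1; x_3 = 5; y_3 = 10; z_3 = 10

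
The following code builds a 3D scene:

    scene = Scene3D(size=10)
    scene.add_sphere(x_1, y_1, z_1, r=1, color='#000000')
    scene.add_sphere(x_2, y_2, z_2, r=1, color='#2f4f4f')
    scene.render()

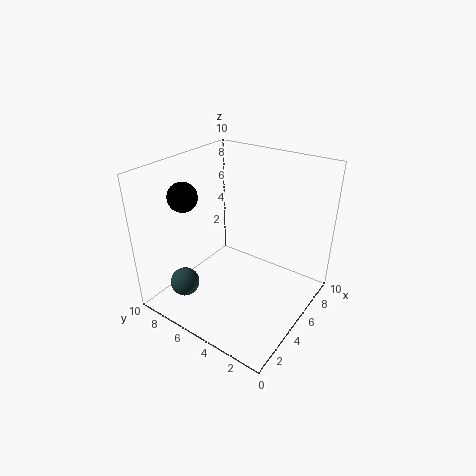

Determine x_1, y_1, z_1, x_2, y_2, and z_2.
x_1 = 3
y_1 = 8
z_1 = 8
x_2 = 2
y_2 = 7.5
z_2 = 2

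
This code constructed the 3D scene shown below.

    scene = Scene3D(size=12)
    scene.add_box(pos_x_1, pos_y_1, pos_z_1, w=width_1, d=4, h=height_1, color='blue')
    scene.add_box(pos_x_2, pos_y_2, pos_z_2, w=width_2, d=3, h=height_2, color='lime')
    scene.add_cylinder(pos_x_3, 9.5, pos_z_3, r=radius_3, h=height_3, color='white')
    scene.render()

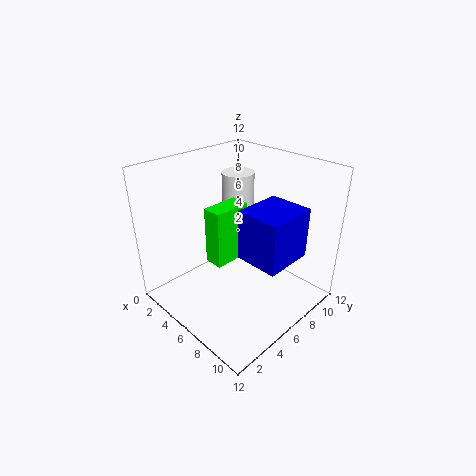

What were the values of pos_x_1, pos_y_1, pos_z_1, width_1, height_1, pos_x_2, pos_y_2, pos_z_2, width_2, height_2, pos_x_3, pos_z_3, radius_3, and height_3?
pos_x_1 = 7.5; pos_y_1 = 4.5; pos_z_1 = 5.5; width_1 = 3.5; height_1 = 4; pos_x_2 = 5.5; pos_y_2 = 3; pos_z_2 = 5; width_2 = 1.5; height_2 = 4.5; pos_x_3 = 2.5; pos_z_3 = 6.5; radius_3 = 1.5; height_3 = 3.5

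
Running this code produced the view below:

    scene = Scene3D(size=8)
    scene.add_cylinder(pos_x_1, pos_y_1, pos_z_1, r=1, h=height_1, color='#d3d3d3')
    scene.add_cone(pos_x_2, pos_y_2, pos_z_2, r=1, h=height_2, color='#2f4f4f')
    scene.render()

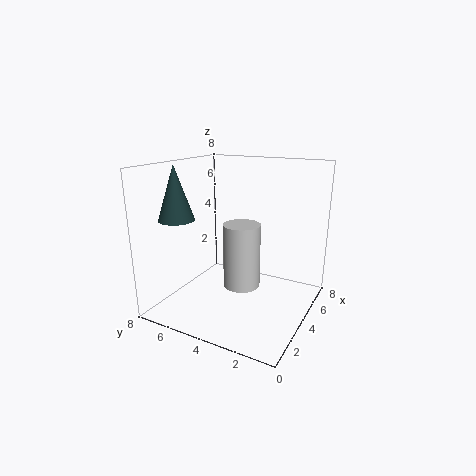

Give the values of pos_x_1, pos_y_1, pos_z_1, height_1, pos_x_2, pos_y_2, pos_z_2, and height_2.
pos_x_1 = 3.5, pos_y_1 = 3.5, pos_z_1 = 1.5, height_1 = 3.5, pos_x_2 = 2.5, pos_y_2 = 7, pos_z_2 = 5, height_2 = 3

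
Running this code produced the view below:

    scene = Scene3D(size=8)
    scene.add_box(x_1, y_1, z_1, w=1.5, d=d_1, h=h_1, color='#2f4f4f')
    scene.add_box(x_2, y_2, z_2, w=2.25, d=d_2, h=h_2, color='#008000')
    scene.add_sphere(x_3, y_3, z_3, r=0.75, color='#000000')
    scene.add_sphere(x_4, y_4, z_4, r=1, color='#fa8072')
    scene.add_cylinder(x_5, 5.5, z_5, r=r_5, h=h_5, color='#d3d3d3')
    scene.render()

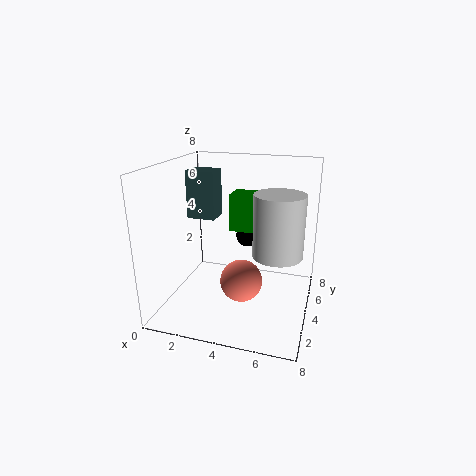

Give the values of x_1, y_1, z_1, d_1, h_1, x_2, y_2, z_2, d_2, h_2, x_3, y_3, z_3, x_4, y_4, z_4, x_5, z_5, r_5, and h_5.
x_1 = 1.5, y_1 = 3, z_1 = 5.25, d_1 = 1.25, h_1 = 2.5, x_2 = 3, y_2 = 5.5, z_2 = 3.75, d_2 = 1.5, h_2 = 2.25, x_3 = 3.75, y_3 = 7, z_3 = 3, x_4 = 5, y_4 = 1.25, z_4 = 3, x_5 = 6, z_5 = 2.5, r_5 = 1.5, h_5 = 3.75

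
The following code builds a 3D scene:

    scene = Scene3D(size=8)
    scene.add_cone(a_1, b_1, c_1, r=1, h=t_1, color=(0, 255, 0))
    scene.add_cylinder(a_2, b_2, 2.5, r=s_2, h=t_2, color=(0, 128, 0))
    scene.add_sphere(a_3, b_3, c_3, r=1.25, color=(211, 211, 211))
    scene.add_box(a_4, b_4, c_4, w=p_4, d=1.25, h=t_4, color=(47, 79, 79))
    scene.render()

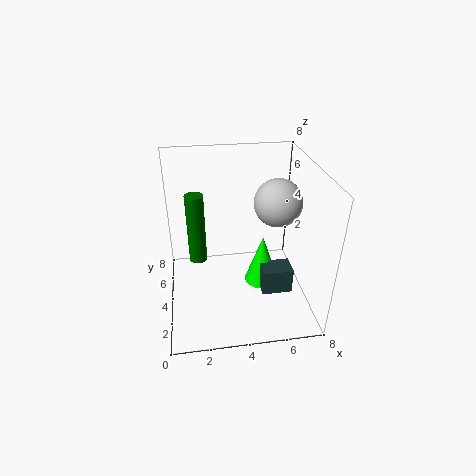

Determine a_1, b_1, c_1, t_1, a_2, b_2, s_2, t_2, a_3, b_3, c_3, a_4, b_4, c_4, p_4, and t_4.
a_1 = 5.5; b_1 = 4.25; c_1 = 0.75; t_1 = 3; a_2 = 1.75; b_2 = 4.5; s_2 = 0.5; t_2 = 4; a_3 = 6; b_3 = 3.5; c_3 = 6.25; a_4 = 5.25; b_4 = 2.75; c_4 = 0.75; p_4 = 1.75; t_4 = 1.5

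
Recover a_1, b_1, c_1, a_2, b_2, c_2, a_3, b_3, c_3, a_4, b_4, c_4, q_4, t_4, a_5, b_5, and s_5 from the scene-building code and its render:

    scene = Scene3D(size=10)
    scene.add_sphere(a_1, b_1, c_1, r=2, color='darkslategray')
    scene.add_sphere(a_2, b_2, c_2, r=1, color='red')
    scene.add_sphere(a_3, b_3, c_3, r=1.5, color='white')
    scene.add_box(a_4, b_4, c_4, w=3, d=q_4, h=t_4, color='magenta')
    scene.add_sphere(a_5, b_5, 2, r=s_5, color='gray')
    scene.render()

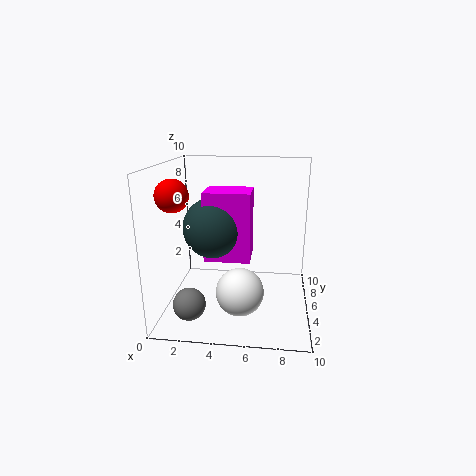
a_1 = 3.5
b_1 = 4
c_1 = 6
a_2 = 1.5
b_2 = 2
c_2 = 8.5
a_3 = 5.5
b_3 = 2
c_3 = 2.5
a_4 = 3
b_4 = 3
c_4 = 4
q_4 = 2.5
t_4 = 4.5
a_5 = 2.5
b_5 = 1
s_5 = 1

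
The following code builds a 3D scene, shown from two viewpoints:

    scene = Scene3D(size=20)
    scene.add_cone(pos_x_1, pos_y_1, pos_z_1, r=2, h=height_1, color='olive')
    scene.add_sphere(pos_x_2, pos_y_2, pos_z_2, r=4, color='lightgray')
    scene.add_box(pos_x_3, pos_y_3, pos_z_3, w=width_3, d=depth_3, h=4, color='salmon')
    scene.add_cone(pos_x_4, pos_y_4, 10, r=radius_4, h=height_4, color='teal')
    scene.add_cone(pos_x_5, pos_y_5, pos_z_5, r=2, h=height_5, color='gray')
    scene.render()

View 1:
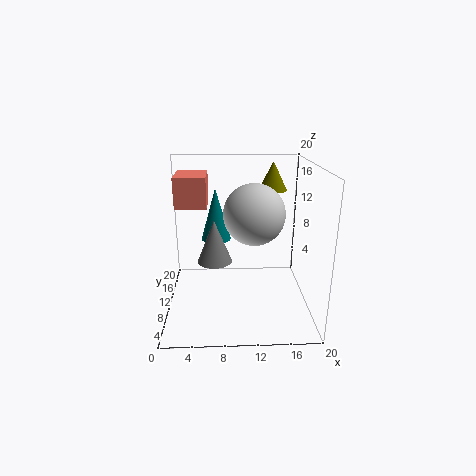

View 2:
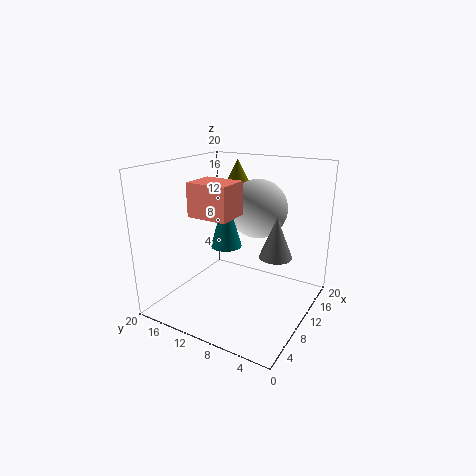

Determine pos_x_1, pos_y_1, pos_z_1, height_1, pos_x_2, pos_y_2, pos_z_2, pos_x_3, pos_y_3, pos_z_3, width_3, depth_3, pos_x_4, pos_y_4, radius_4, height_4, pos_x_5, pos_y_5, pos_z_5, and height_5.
pos_x_1 = 15, pos_y_1 = 13, pos_z_1 = 16, height_1 = 4, pos_x_2 = 12, pos_y_2 = 8, pos_z_2 = 14, pos_x_3 = 2, pos_y_3 = 7, pos_z_3 = 15, width_3 = 4, depth_3 = 5, pos_x_4 = 7, pos_y_4 = 10, radius_4 = 2, height_4 = 7, pos_x_5 = 7, pos_y_5 = 3, pos_z_5 = 10, height_5 = 5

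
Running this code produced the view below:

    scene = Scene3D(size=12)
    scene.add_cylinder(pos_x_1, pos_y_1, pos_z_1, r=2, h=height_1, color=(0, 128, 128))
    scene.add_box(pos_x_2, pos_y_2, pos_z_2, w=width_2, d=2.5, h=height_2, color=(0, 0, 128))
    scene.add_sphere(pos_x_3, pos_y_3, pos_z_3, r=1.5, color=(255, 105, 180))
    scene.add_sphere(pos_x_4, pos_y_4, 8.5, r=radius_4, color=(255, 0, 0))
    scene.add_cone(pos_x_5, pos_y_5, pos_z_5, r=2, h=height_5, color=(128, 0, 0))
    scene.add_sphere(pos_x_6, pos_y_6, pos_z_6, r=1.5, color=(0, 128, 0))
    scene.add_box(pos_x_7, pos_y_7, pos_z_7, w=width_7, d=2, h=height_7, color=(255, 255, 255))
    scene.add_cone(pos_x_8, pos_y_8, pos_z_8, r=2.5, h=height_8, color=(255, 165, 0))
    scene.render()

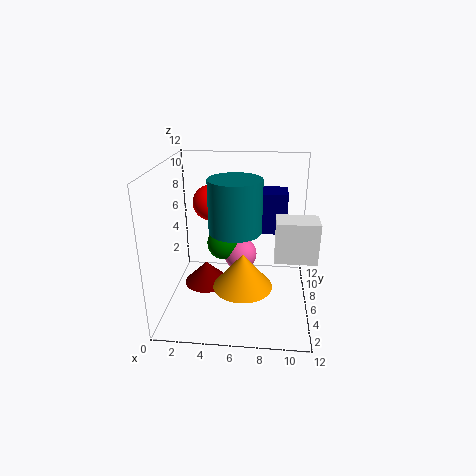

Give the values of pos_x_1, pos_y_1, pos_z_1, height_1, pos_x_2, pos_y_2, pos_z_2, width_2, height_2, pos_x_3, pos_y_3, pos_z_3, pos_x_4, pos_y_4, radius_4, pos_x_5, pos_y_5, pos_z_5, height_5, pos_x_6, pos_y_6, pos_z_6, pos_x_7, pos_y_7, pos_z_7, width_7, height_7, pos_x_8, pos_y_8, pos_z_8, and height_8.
pos_x_1 = 6
pos_y_1 = 4
pos_z_1 = 7.5
height_1 = 4
pos_x_2 = 6.5
pos_y_2 = 7
pos_z_2 = 6
width_2 = 3.5
height_2 = 3.5
pos_x_3 = 6
pos_y_3 = 8
pos_z_3 = 3.5
pos_x_4 = 3.5
pos_y_4 = 7.5
radius_4 = 1.5
pos_x_5 = 3
pos_y_5 = 7
pos_z_5 = 1
height_5 = 2
pos_x_6 = 4.5
pos_y_6 = 8
pos_z_6 = 4.5
pos_x_7 = 9
pos_y_7 = 2
pos_z_7 = 6
width_7 = 3
height_7 = 3
pos_x_8 = 6.5
pos_y_8 = 5
pos_z_8 = 2
height_8 = 3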